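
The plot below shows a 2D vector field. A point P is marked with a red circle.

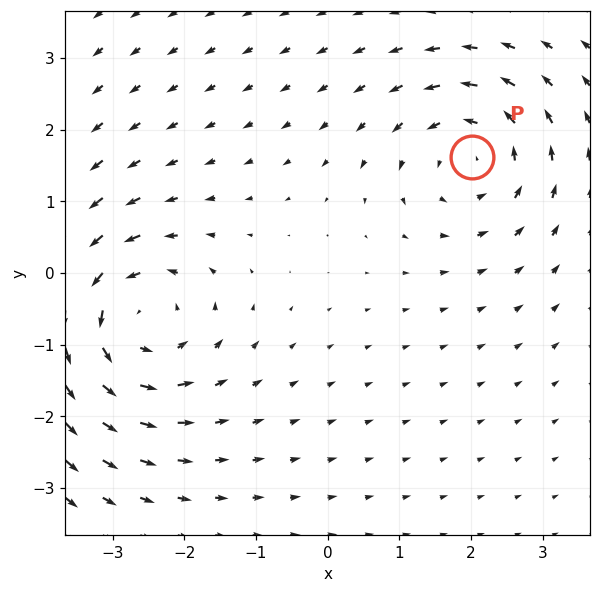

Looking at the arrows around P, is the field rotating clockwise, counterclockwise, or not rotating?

Near P at (2.0, 1.6) the arrows circulate counterclockwise. The curl (z-component) there is about +4; positive curl means counterclockwise rotation.

counterclockwise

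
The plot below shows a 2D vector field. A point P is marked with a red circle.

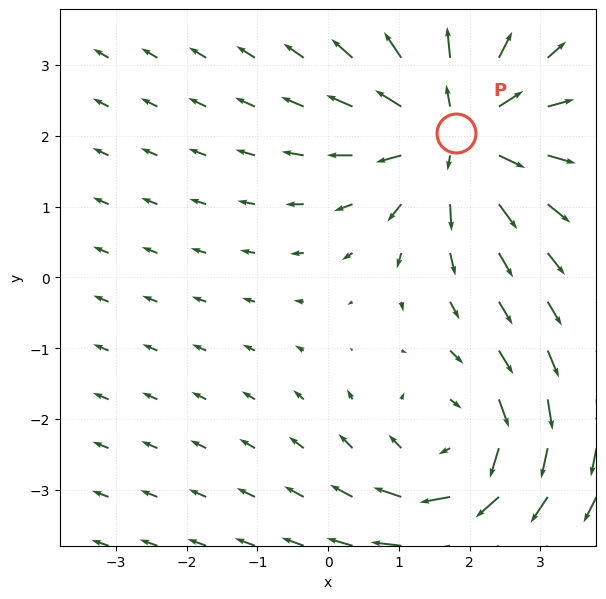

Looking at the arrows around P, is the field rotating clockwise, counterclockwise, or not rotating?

Near P at (1.8, 2.0) the arrows show no circulation. The curl there is ≈0.

not rotating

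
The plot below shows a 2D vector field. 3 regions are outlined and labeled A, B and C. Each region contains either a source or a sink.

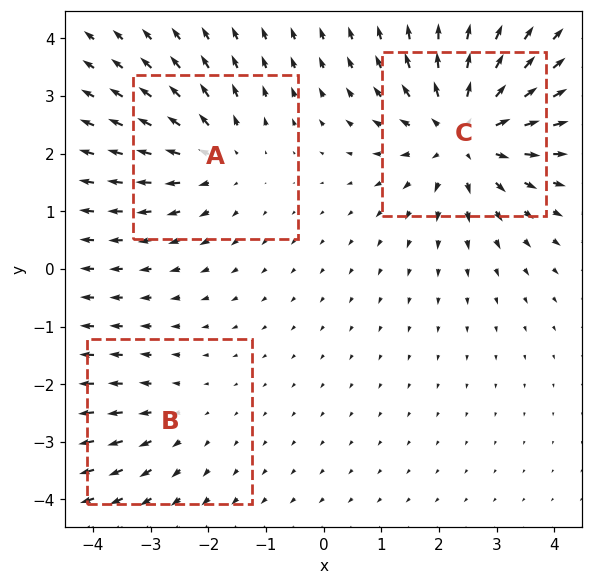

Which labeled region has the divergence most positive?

C

Divergence at each region's feature centre — A: about +3, B: about +2, C: about +5. Region C is most positive.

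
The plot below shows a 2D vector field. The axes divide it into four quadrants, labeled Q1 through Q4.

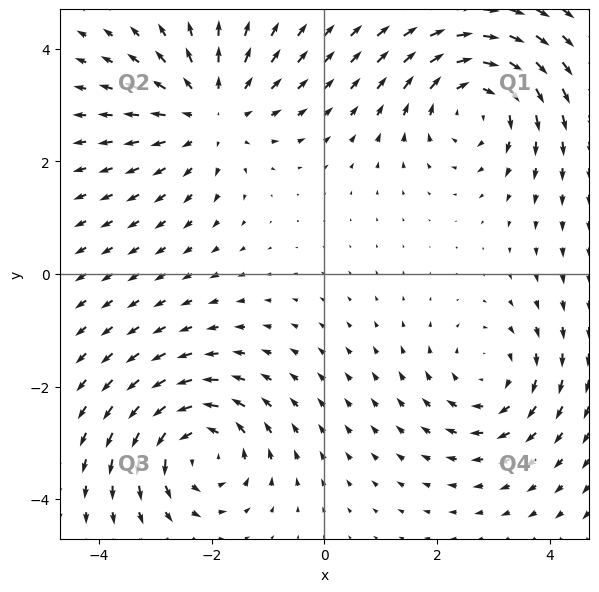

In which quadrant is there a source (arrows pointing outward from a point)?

The source sits at approximately (-2.0, 2.8), which lies in quadrant Q2. The divergence there is about +4, positive as expected for a source.

Q2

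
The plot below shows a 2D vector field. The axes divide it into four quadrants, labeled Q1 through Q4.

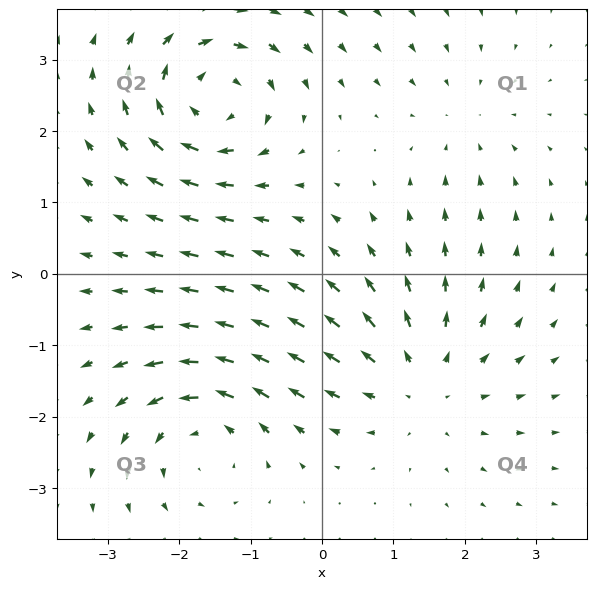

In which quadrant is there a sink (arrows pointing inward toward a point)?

The sink sits at approximately (2.0, 2.1), which lies in quadrant Q1. The divergence there is about -2, negative as expected for a sink.

Q1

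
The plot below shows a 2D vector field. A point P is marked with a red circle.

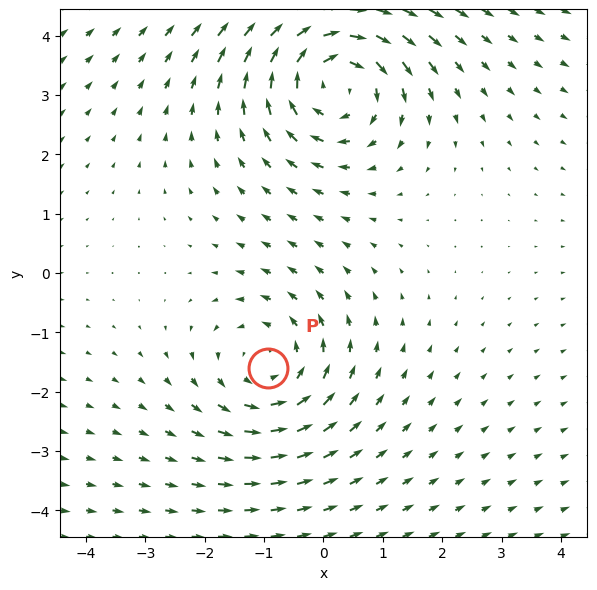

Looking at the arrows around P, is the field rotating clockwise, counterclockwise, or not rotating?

Near P at (-0.9, -1.6) the arrows circulate counterclockwise. The curl (z-component) there is about +3; positive curl means counterclockwise rotation.

counterclockwise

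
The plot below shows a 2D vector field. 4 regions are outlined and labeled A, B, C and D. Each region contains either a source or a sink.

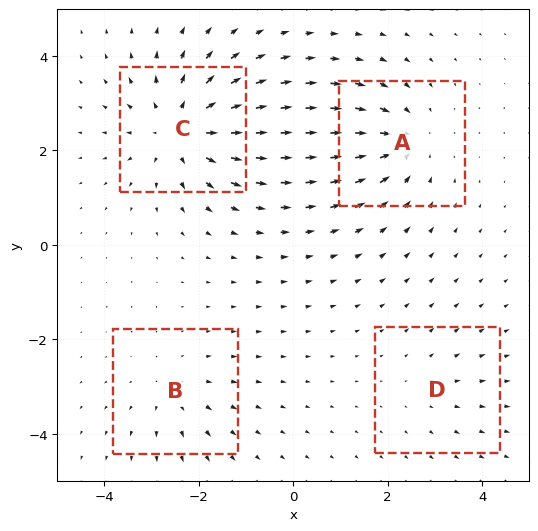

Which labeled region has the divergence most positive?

C

Divergence at each region's feature centre — A: about -5, B: about +3, C: about +6, D: about +2. Region C is most positive.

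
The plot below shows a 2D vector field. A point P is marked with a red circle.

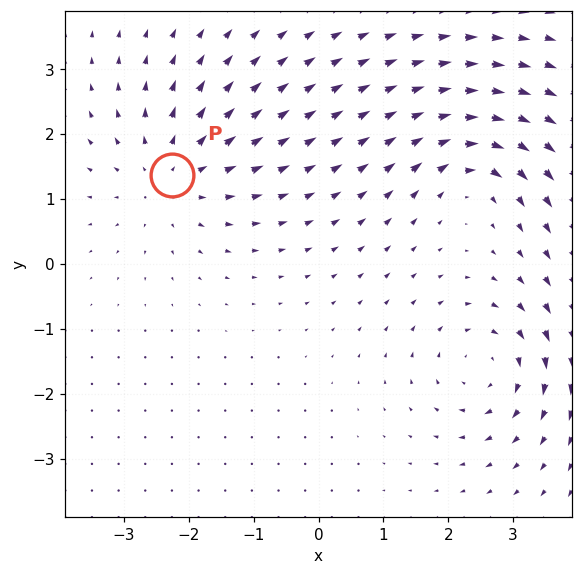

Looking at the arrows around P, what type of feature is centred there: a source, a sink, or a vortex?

source

At P (-2.3, 1.4) the arrows spread outward. Divergence about +3, curl ≈0 — positive divergence with near-zero curl is a source.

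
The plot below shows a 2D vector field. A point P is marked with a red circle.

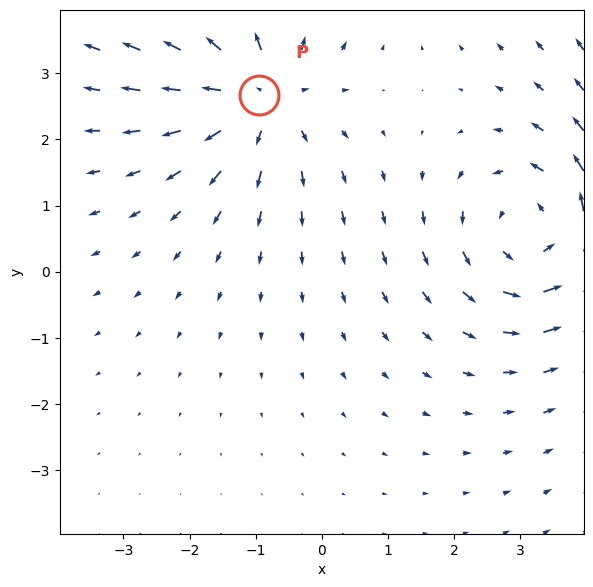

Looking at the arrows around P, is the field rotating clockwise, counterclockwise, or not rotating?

not rotating

Near P at (-1.0, 2.7) the arrows show no circulation. The curl there is ≈0.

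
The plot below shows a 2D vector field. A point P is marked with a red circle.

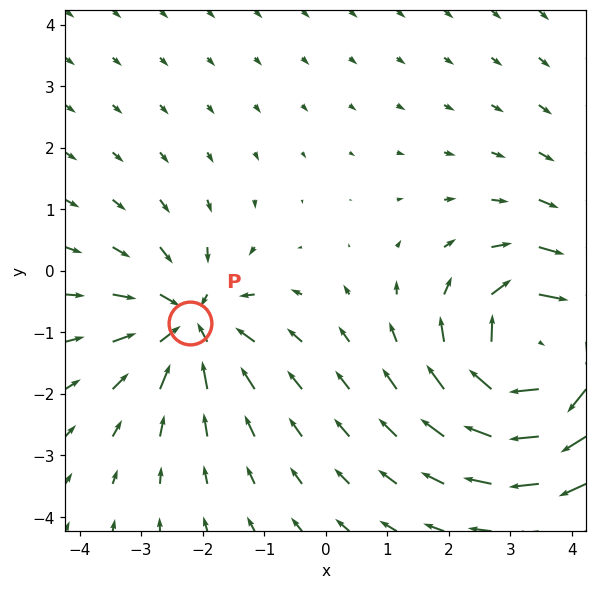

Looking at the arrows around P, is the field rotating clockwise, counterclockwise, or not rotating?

not rotating

Near P at (-2.2, -0.9) the arrows show no circulation. The curl there is ≈0.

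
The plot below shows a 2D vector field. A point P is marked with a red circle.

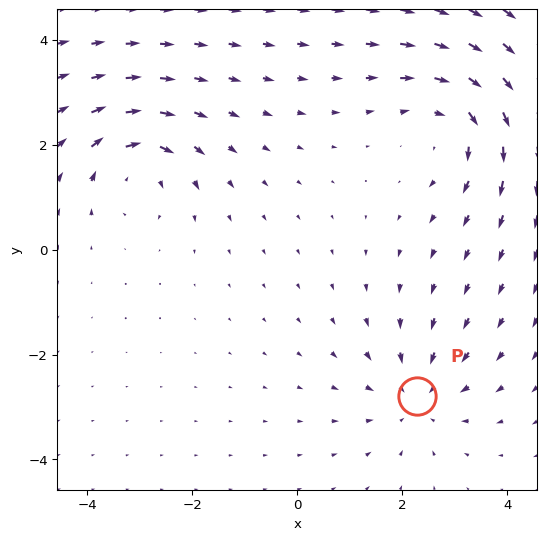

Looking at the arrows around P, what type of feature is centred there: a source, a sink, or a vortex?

At P (2.3, -2.8) the arrows converge inward. Divergence about -3, curl ≈0 — negative divergence with near-zero curl is a sink.

sink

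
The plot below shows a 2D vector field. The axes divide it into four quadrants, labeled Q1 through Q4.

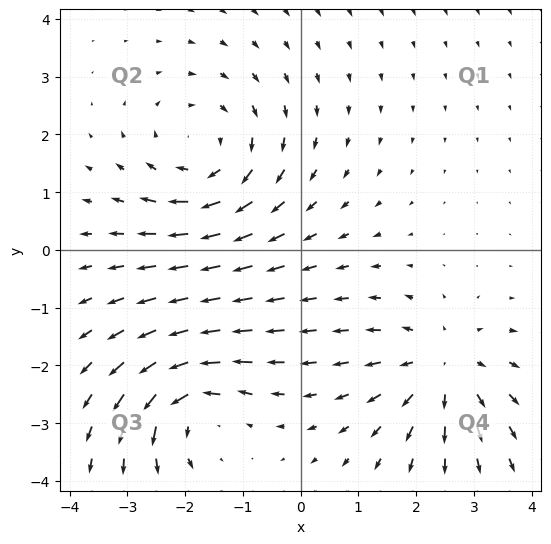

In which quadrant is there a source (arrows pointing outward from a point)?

Q4

The source sits at approximately (2.5, -2.0), which lies in quadrant Q4. The divergence there is about +4, positive as expected for a source.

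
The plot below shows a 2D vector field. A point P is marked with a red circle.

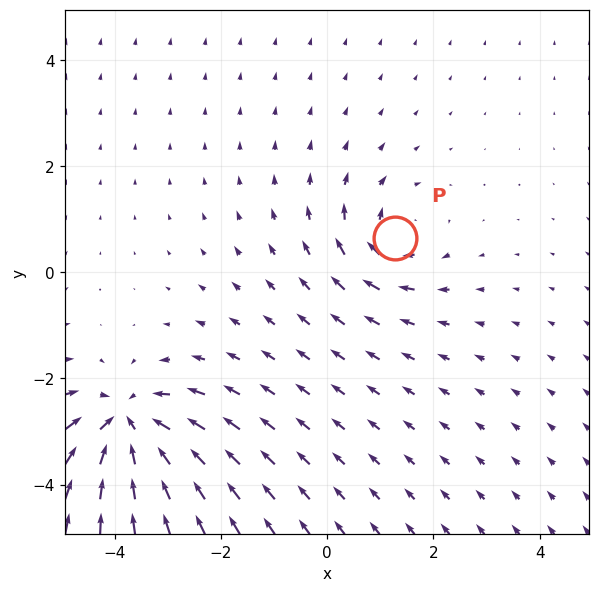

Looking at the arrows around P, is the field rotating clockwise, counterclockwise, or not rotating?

Near P at (1.3, 0.7) the arrows circulate clockwise. The curl (z-component) there is about -4; negative curl means clockwise rotation.

clockwise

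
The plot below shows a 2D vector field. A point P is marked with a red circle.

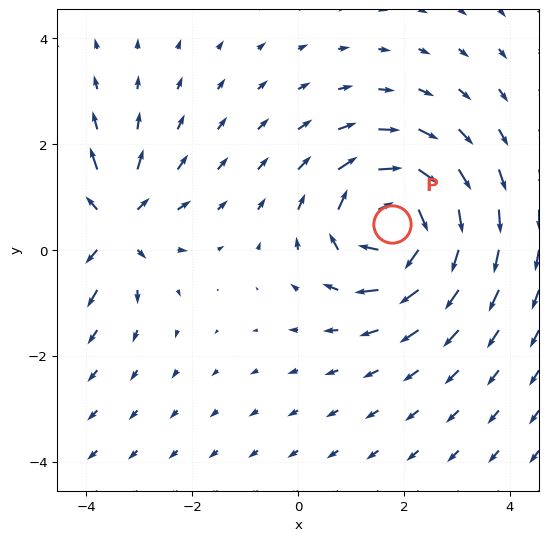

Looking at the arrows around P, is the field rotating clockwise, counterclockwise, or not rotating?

clockwise

Near P at (1.8, 0.5) the arrows circulate clockwise. The curl (z-component) there is about -5; negative curl means clockwise rotation.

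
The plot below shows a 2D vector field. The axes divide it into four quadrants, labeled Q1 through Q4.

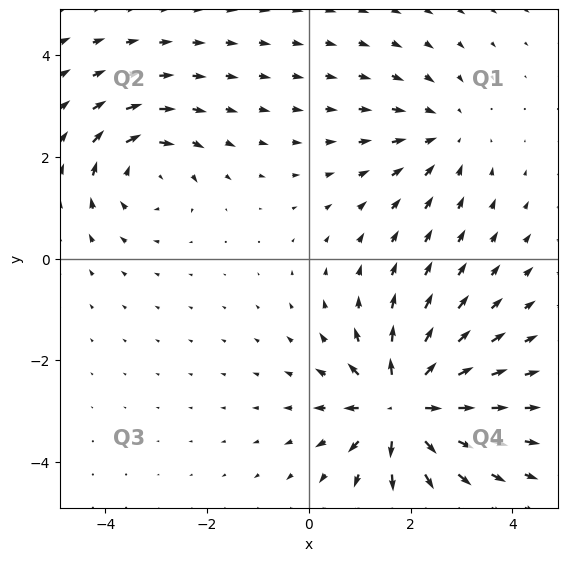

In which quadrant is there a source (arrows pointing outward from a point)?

The source sits at approximately (1.9, -2.9), which lies in quadrant Q4. The divergence there is about +6, positive as expected for a source.

Q4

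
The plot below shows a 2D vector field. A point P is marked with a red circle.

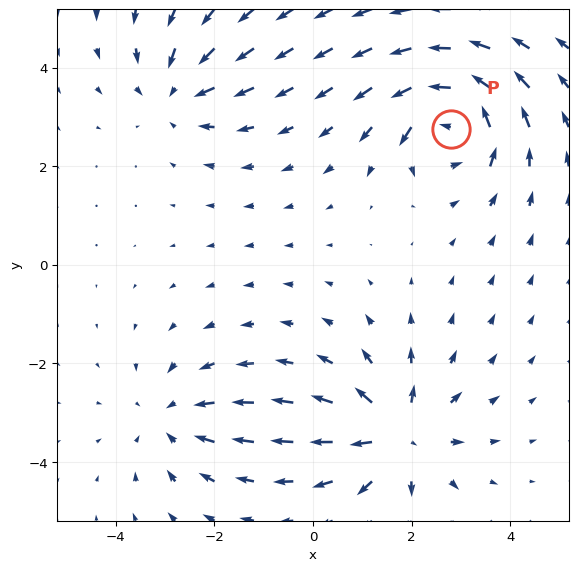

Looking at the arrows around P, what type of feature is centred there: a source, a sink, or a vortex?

At P (2.8, 2.8) the arrows circulate counterclockwise. Divergence ≈0, curl about +5 — near-zero divergence with nonzero curl is a vortex.

vortex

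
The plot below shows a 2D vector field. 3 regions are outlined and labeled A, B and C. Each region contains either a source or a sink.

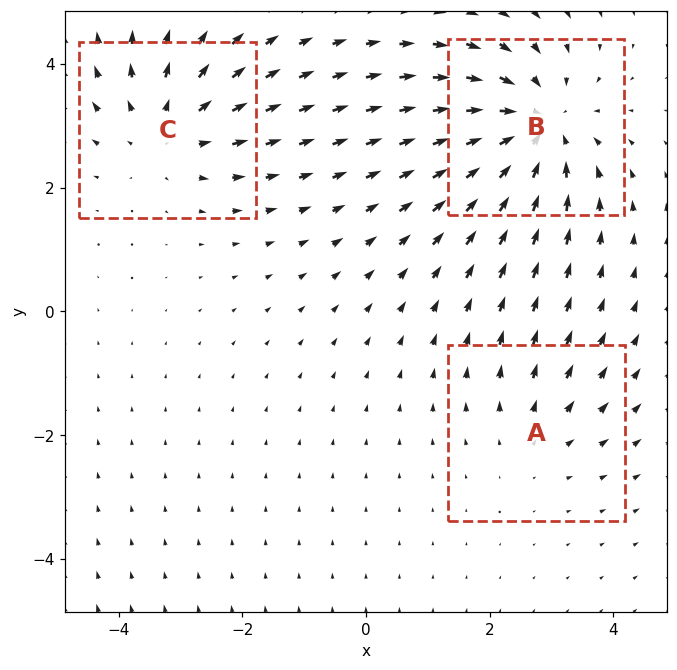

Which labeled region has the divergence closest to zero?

A

Divergence at each region's feature centre — A: about +2, B: about -4, C: about +3. Region A is closest to zero.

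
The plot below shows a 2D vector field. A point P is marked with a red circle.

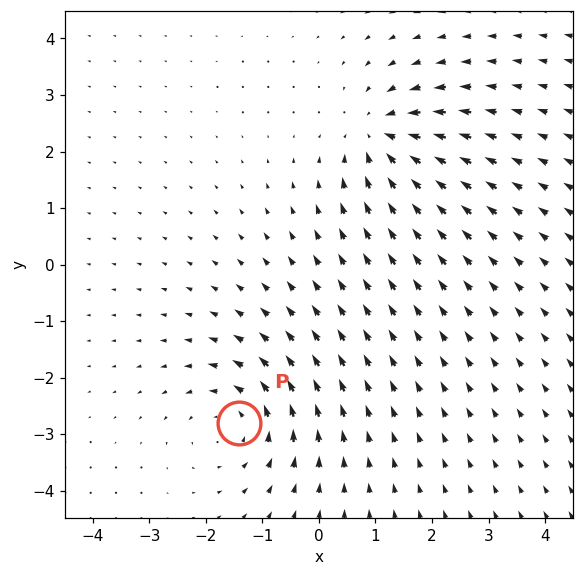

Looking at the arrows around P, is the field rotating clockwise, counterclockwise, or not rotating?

Near P at (-1.4, -2.8) the arrows circulate counterclockwise. The curl (z-component) there is about +5; positive curl means counterclockwise rotation.

counterclockwise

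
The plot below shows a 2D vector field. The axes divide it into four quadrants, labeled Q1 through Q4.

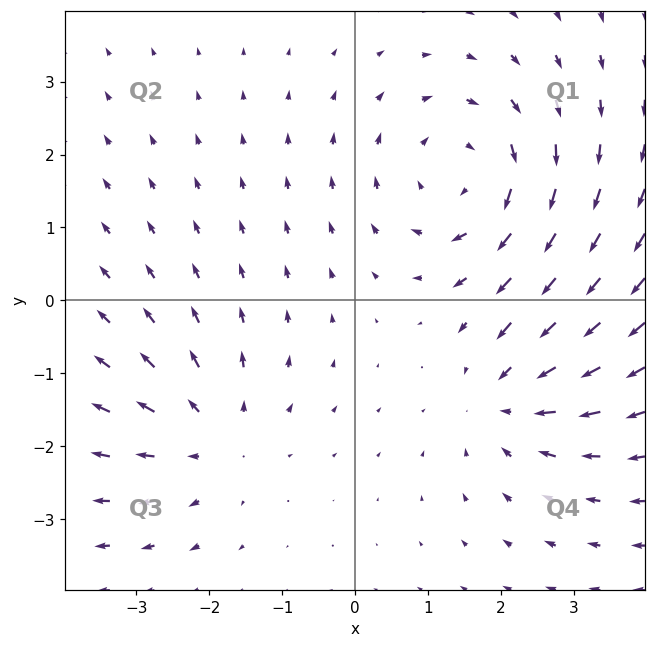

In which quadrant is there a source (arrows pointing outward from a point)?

Q3

The source sits at approximately (-1.9, -1.9), which lies in quadrant Q3. The divergence there is about +3, positive as expected for a source.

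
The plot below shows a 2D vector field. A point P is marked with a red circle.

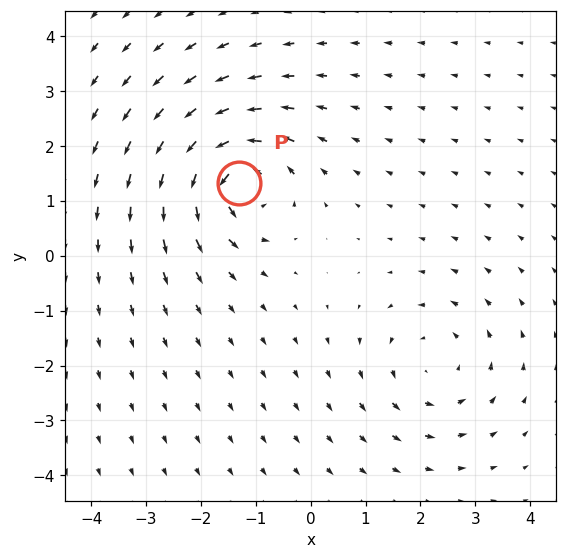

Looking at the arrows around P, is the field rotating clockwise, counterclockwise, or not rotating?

Near P at (-1.3, 1.3) the arrows circulate counterclockwise. The curl (z-component) there is about +7; positive curl means counterclockwise rotation.

counterclockwise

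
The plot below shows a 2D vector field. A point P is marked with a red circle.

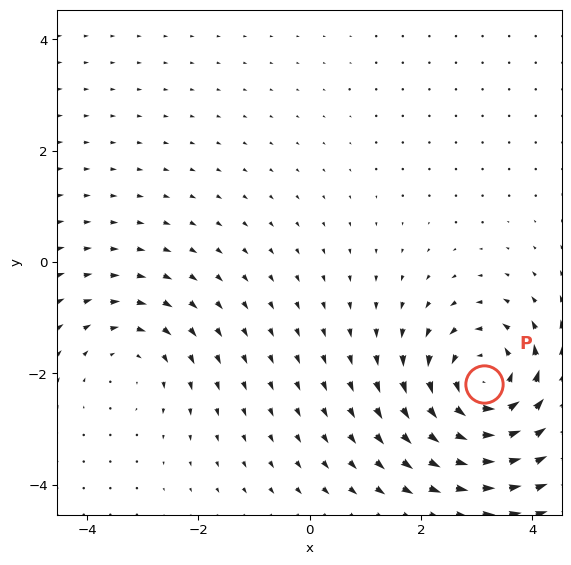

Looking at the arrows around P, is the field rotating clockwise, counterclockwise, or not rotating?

Near P at (3.1, -2.2) the arrows circulate counterclockwise. The curl (z-component) there is about +5; positive curl means counterclockwise rotation.

counterclockwise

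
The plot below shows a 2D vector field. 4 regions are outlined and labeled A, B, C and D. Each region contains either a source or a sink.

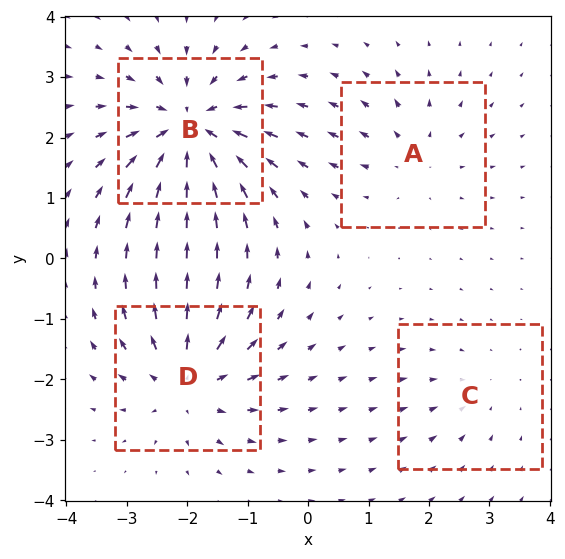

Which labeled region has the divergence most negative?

B

Divergence at each region's feature centre — A: about +3, B: about -8, C: about -2, D: about +6. Region B is most negative.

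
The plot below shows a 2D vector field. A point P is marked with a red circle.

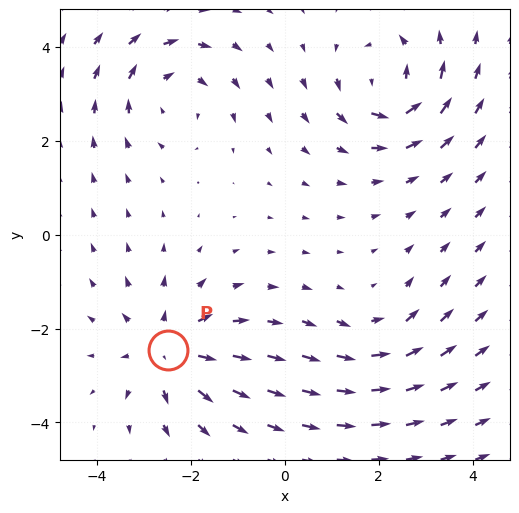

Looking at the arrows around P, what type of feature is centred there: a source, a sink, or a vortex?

At P (-2.5, -2.5) the arrows spread outward. Divergence about +4, curl ≈0 — positive divergence with near-zero curl is a source.

source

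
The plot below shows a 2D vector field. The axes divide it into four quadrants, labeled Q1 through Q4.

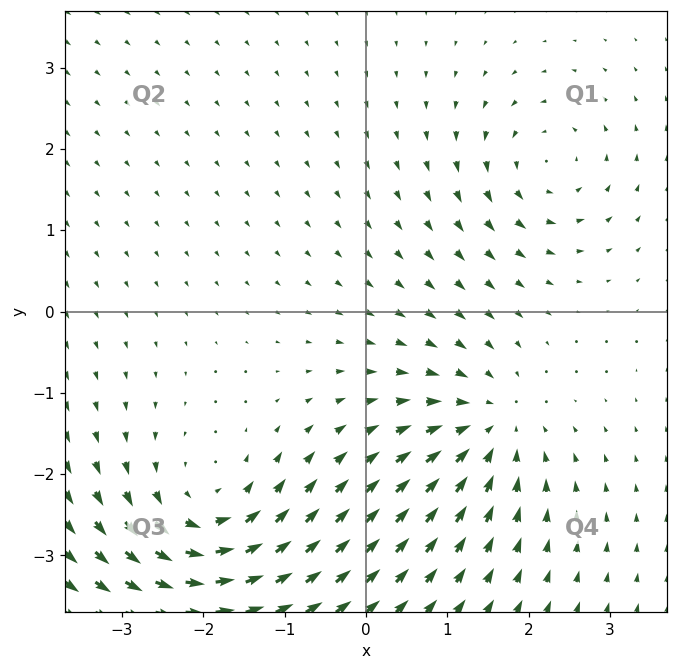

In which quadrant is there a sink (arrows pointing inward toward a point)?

The sink sits at approximately (1.5, -1.4), which lies in quadrant Q4. The divergence there is about -5, negative as expected for a sink.

Q4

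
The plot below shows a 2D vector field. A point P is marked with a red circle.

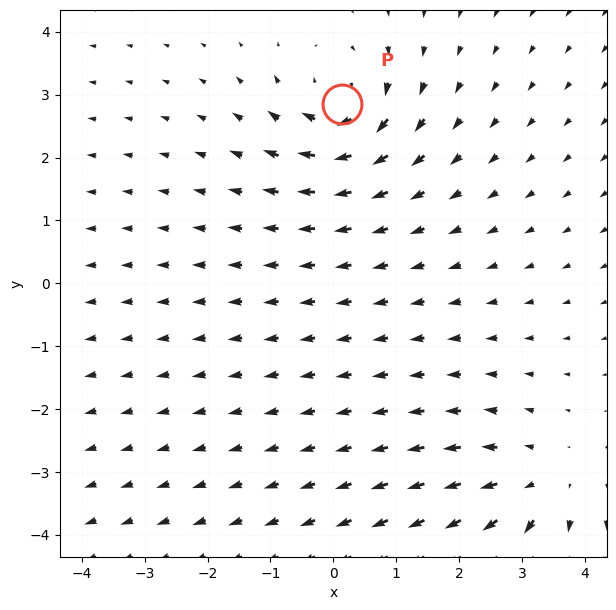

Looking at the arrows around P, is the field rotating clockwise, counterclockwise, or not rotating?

clockwise

Near P at (0.1, 2.9) the arrows circulate clockwise. The curl (z-component) there is about -4; negative curl means clockwise rotation.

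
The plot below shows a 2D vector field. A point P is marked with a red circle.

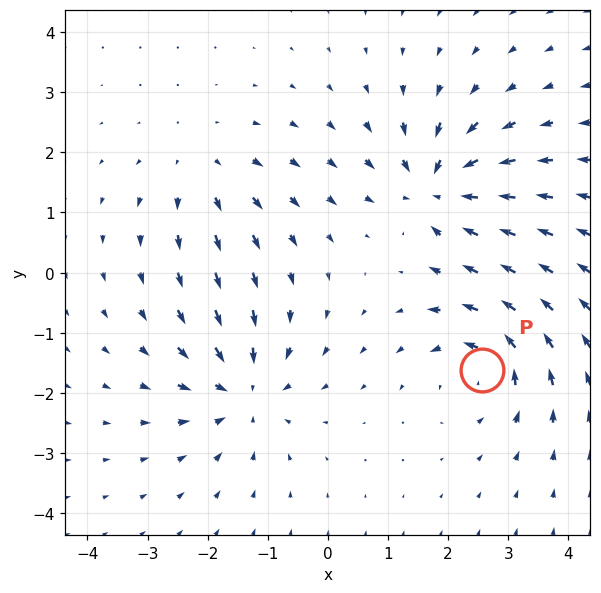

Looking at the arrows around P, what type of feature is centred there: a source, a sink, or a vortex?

vortex

At P (2.6, -1.6) the arrows circulate counterclockwise. Divergence ≈0, curl about +5 — near-zero divergence with nonzero curl is a vortex.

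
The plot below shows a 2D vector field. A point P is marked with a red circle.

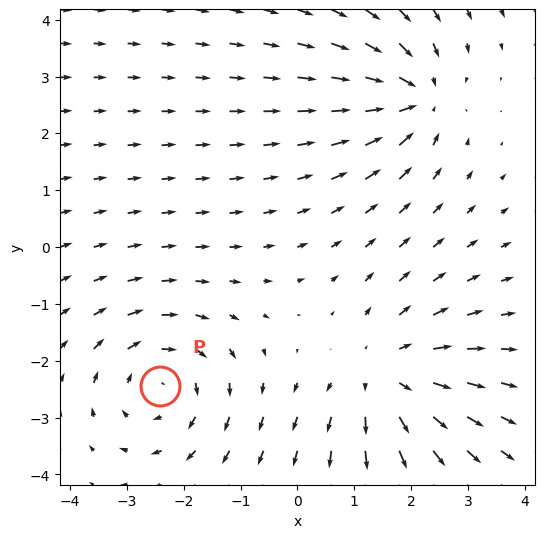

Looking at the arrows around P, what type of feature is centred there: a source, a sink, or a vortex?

vortex

At P (-2.4, -2.4) the arrows circulate clockwise. Divergence ≈0, curl about -4 — near-zero divergence with nonzero curl is a vortex.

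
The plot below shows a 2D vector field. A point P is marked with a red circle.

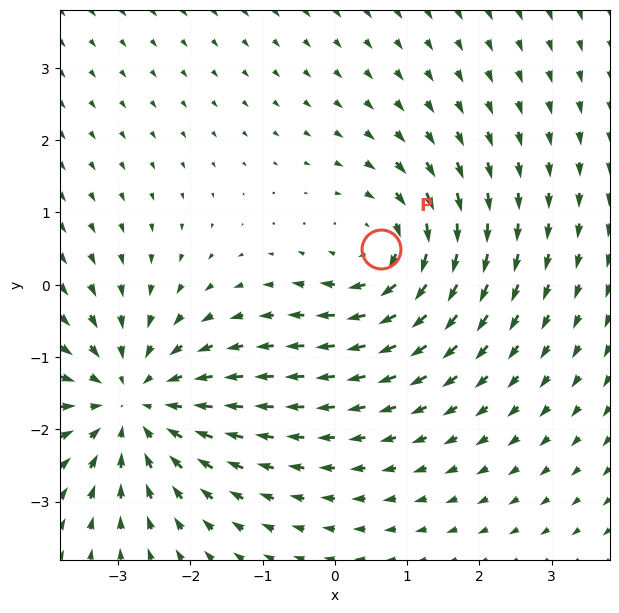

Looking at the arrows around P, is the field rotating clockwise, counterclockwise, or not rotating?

clockwise

Near P at (0.6, 0.5) the arrows circulate clockwise. The curl (z-component) there is about -3; negative curl means clockwise rotation.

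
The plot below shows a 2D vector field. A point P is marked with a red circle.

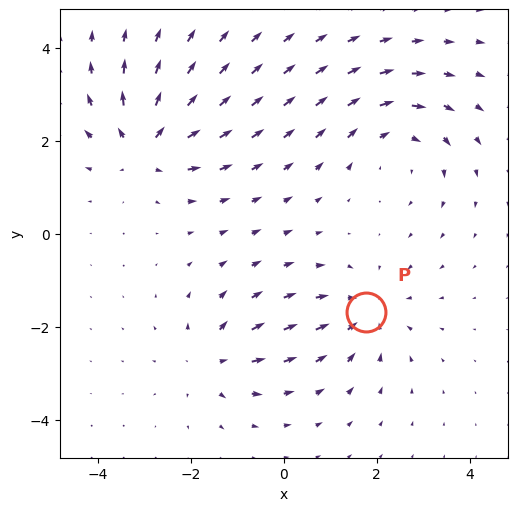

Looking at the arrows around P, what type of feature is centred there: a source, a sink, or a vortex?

sink

At P (1.8, -1.7) the arrows converge inward. Divergence about -3, curl ≈0 — negative divergence with near-zero curl is a sink.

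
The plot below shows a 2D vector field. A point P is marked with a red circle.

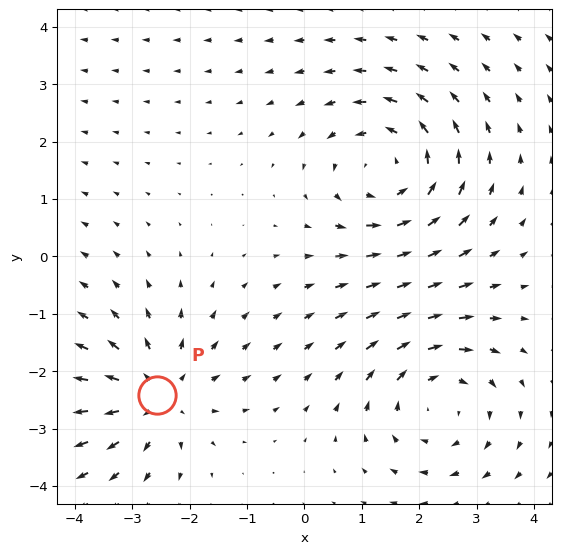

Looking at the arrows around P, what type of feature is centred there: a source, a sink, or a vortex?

At P (-2.6, -2.4) the arrows spread outward. Divergence about +4, curl ≈0 — positive divergence with near-zero curl is a source.

source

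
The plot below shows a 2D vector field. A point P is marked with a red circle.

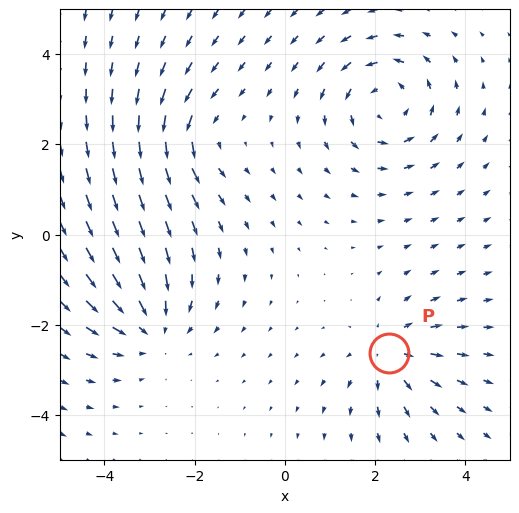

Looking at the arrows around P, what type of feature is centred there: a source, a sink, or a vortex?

At P (2.3, -2.6) the arrows spread outward. Divergence about +4, curl ≈0 — positive divergence with near-zero curl is a source.

source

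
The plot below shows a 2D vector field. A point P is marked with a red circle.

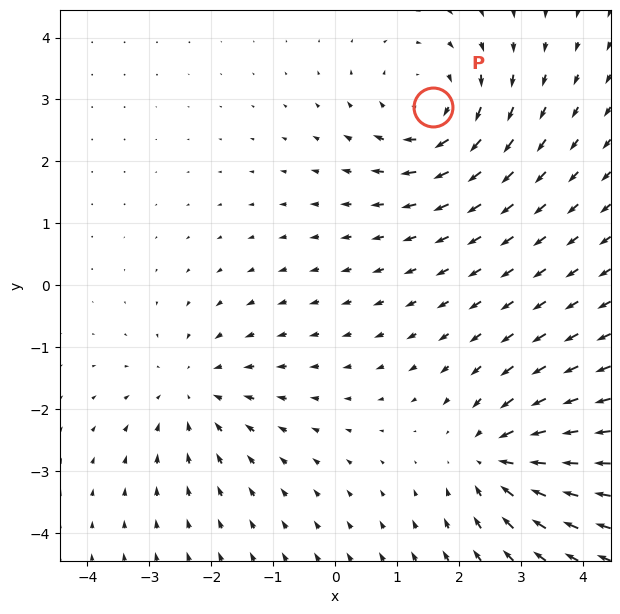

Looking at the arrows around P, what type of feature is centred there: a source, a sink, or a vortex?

vortex

At P (1.6, 2.9) the arrows circulate clockwise. Divergence ≈0, curl about -5 — near-zero divergence with nonzero curl is a vortex.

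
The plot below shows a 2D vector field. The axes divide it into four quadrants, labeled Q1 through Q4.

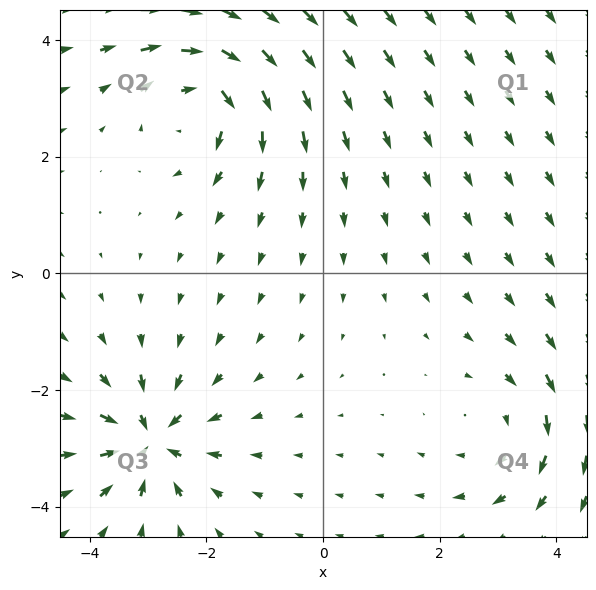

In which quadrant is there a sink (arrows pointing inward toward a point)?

The sink sits at approximately (-3.0, -2.9), which lies in quadrant Q3. The divergence there is about -6, negative as expected for a sink.

Q3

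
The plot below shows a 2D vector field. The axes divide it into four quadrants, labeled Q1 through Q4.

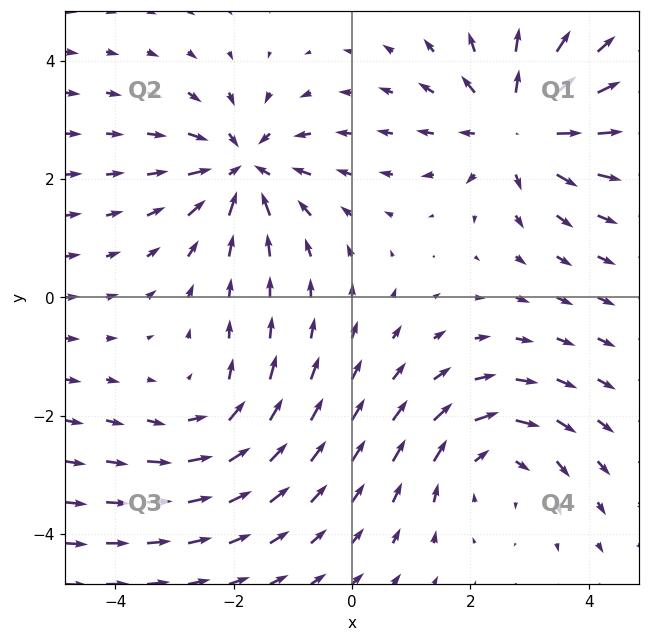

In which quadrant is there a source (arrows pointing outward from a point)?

The source sits at approximately (2.8, 2.9), which lies in quadrant Q1. The divergence there is about +4, positive as expected for a source.

Q1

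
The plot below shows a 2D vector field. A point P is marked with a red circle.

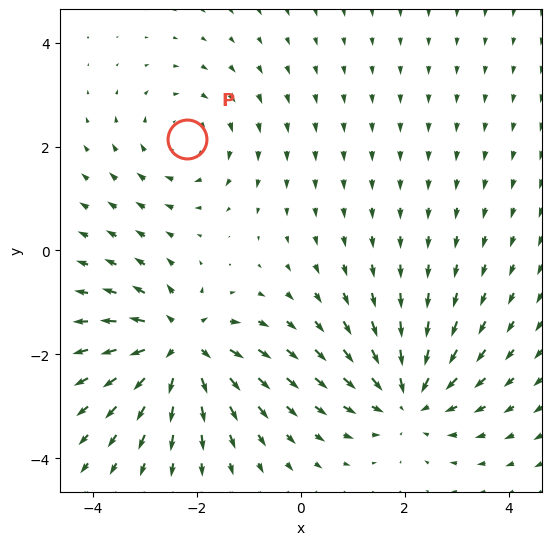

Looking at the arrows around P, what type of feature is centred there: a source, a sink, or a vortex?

vortex

At P (-2.2, 2.1) the arrows circulate clockwise. Divergence ≈0, curl about -2 — near-zero divergence with nonzero curl is a vortex.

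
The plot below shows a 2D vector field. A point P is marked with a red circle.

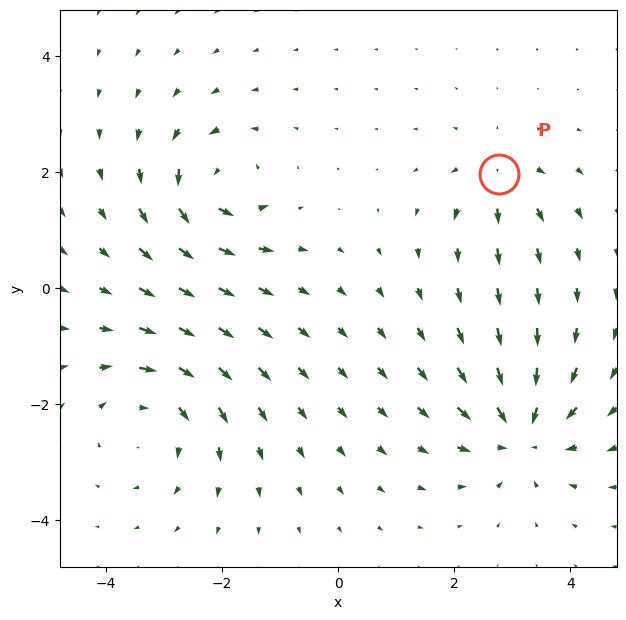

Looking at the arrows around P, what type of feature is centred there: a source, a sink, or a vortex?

At P (2.8, 2.0) the arrows spread outward. Divergence about +4, curl ≈0 — positive divergence with near-zero curl is a source.

source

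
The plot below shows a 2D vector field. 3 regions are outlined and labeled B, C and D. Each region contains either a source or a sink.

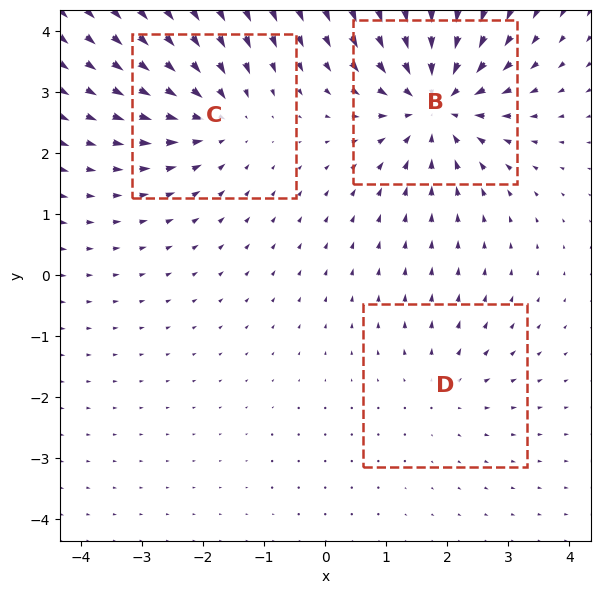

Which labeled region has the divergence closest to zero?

D

Divergence at each region's feature centre — B: about -5, C: about -4, D: about +2. Region D is closest to zero.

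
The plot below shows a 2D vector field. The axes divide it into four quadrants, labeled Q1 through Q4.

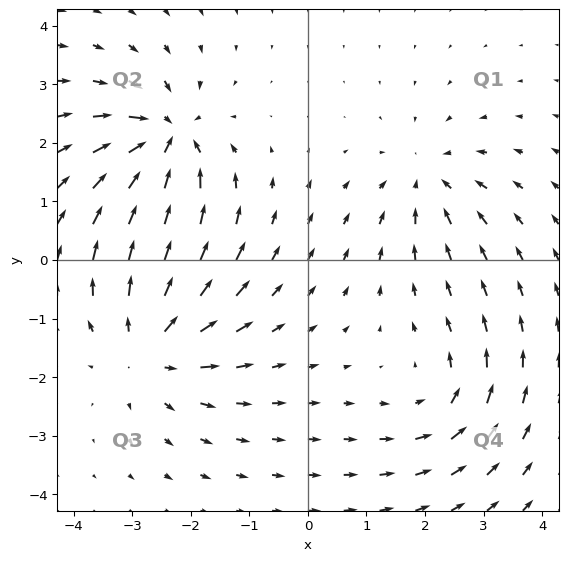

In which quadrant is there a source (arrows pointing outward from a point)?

Q3

The source sits at approximately (-2.7, -1.5), which lies in quadrant Q3. The divergence there is about +4, positive as expected for a source.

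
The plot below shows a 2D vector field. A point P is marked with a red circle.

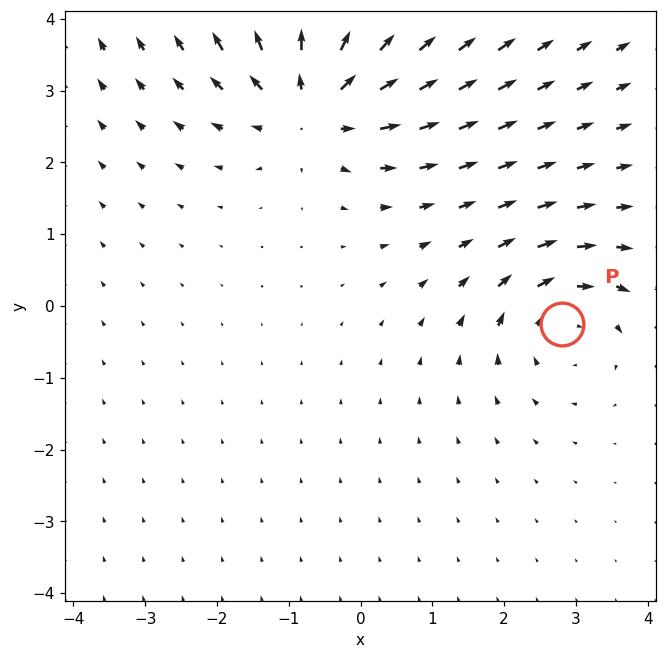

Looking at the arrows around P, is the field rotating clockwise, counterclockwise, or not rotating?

clockwise

Near P at (2.8, -0.3) the arrows circulate clockwise. The curl (z-component) there is about -4; negative curl means clockwise rotation.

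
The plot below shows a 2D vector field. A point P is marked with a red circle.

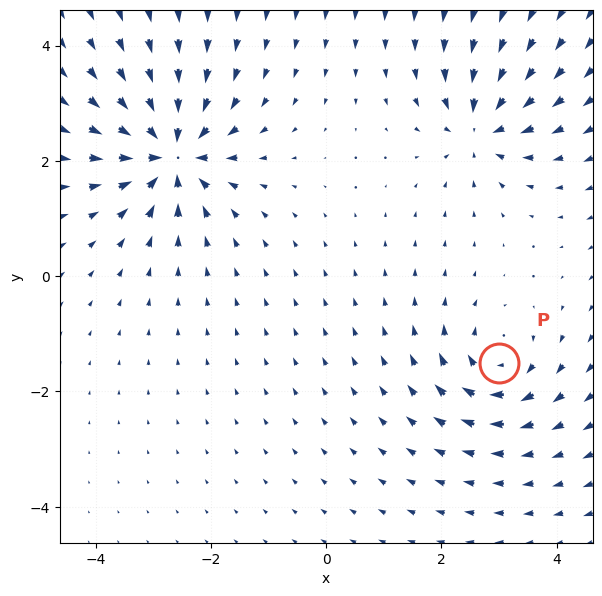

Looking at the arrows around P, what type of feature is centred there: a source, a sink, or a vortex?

At P (3.0, -1.5) the arrows circulate clockwise. Divergence ≈0, curl about -4 — near-zero divergence with nonzero curl is a vortex.

vortex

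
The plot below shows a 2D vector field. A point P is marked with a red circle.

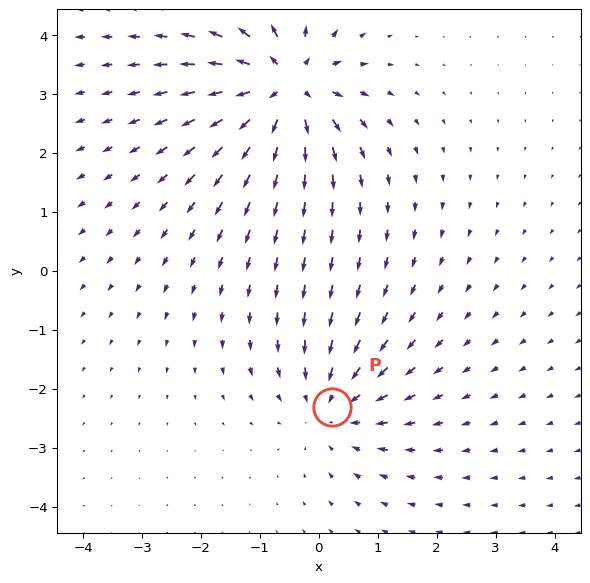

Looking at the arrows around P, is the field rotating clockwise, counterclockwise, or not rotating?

Near P at (0.2, -2.3) the arrows show no circulation. The curl there is ≈0.

not rotating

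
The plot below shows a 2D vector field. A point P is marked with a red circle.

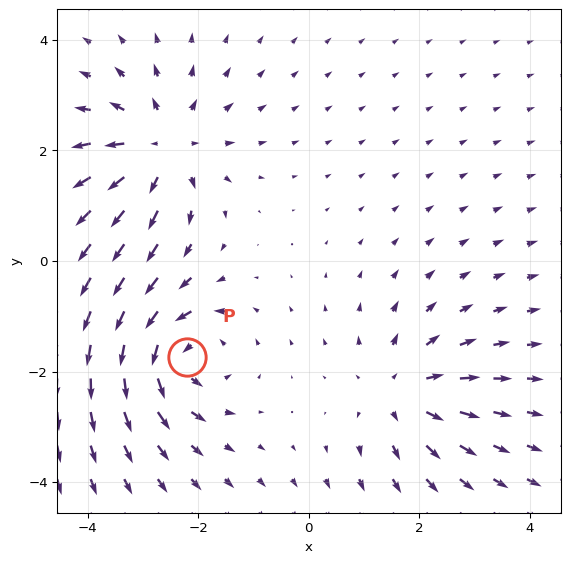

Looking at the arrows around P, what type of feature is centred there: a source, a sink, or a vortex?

vortex

At P (-2.2, -1.7) the arrows circulate counterclockwise. Divergence ≈0, curl about +6 — near-zero divergence with nonzero curl is a vortex.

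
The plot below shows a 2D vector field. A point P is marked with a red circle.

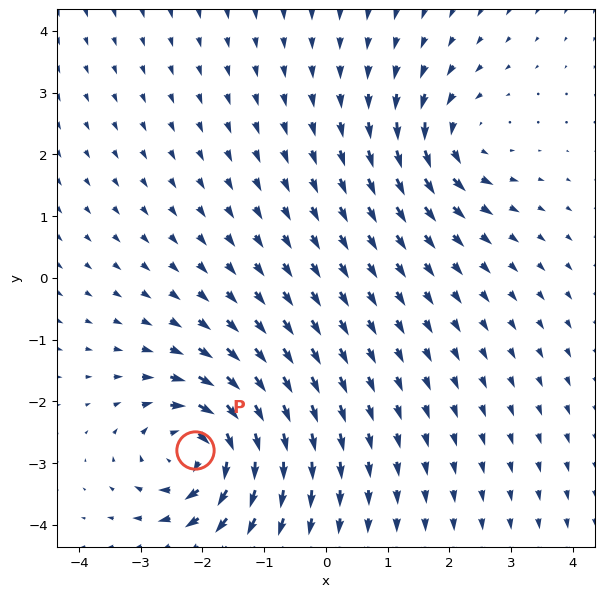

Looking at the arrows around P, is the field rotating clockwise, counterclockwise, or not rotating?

Near P at (-2.1, -2.8) the arrows circulate clockwise. The curl (z-component) there is about -6; negative curl means clockwise rotation.

clockwise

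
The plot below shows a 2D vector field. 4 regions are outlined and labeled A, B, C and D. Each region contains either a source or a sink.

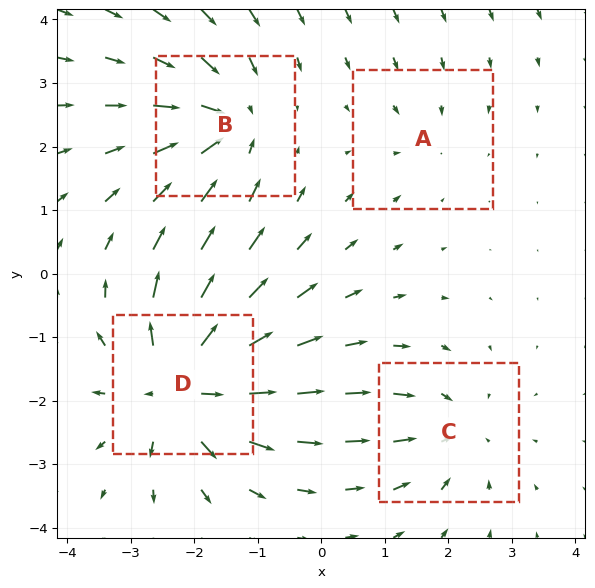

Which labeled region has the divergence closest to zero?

A

Divergence at each region's feature centre — A: about -2, B: about -5, C: about -3, D: about +7. Region A is closest to zero.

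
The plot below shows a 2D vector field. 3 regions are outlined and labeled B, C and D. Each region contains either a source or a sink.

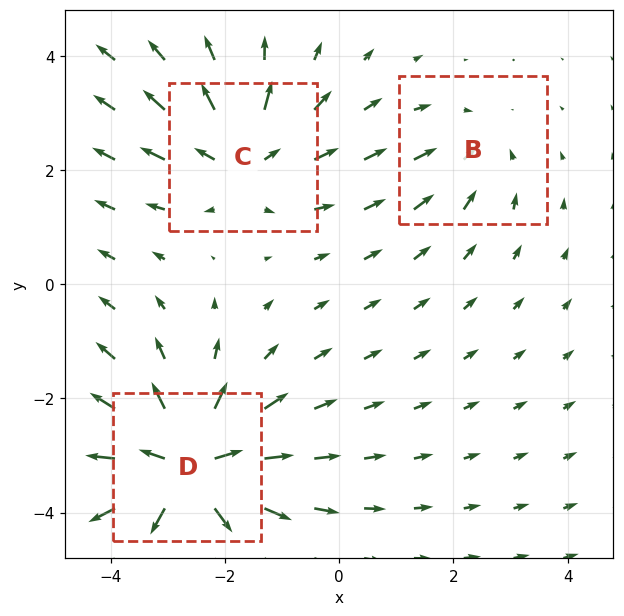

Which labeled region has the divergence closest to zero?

Divergence at each region's feature centre — B: about -2, C: about +4, D: about +6. Region B is closest to zero.

B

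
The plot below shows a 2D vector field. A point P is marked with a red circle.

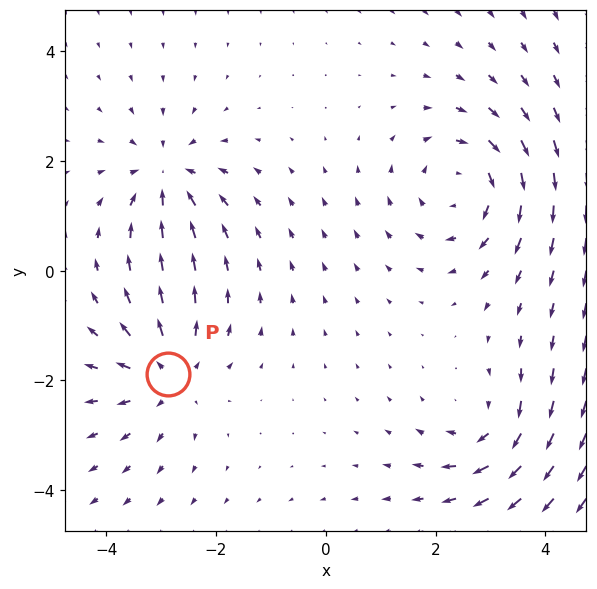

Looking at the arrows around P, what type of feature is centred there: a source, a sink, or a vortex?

source

At P (-2.9, -1.9) the arrows spread outward. Divergence about +4, curl ≈0 — positive divergence with near-zero curl is a source.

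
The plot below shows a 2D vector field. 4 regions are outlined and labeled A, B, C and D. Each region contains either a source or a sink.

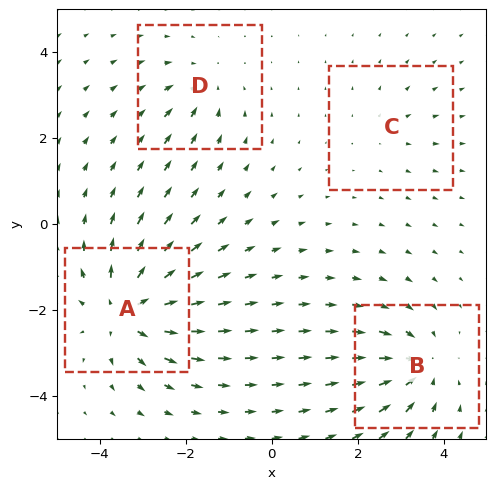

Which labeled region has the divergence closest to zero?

Divergence at each region's feature centre — A: about +7, B: about -5, C: about +2, D: about -4. Region C is closest to zero.

C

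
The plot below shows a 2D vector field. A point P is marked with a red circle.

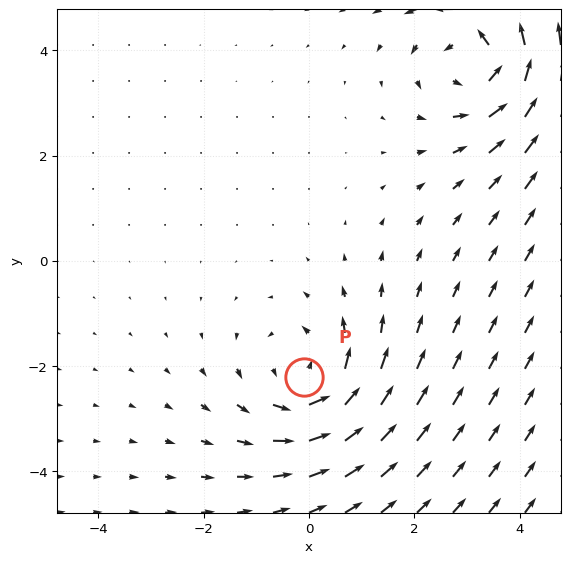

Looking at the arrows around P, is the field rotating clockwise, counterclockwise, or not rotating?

counterclockwise

Near P at (-0.1, -2.2) the arrows circulate counterclockwise. The curl (z-component) there is about +2; positive curl means counterclockwise rotation.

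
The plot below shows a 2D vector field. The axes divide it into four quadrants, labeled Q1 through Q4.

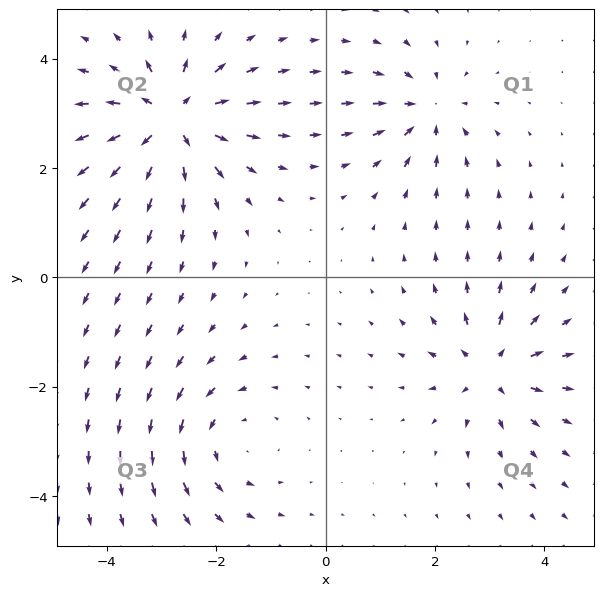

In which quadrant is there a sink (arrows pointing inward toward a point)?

Q1

The sink sits at approximately (1.9, 3.1), which lies in quadrant Q1. The divergence there is about -4, negative as expected for a sink.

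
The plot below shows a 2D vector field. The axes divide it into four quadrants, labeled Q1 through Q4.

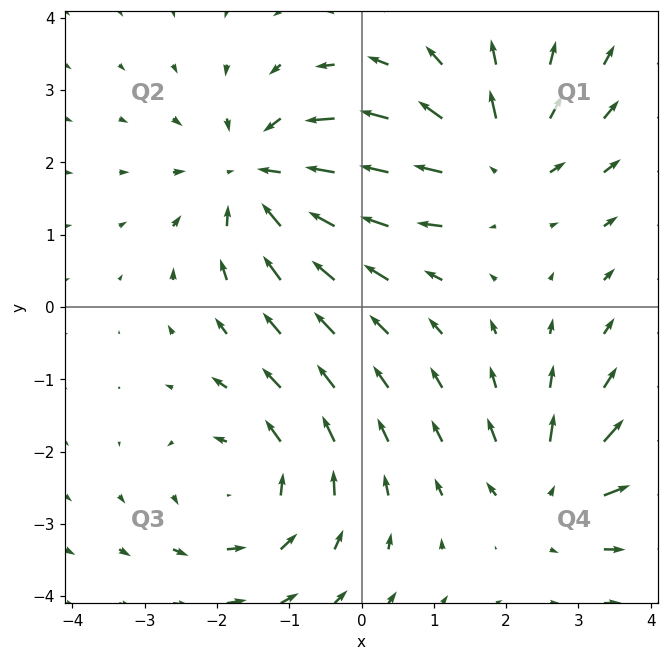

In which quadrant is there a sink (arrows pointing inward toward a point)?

The sink sits at approximately (-1.4, 1.8), which lies in quadrant Q2. The divergence there is about -4, negative as expected for a sink.

Q2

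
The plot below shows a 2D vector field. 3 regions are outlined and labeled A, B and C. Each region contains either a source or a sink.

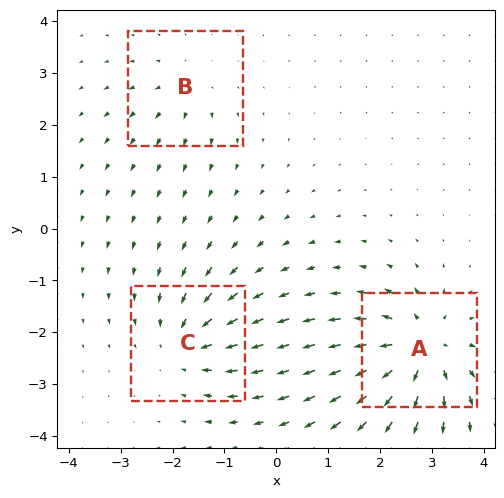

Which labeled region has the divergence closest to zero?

B

Divergence at each region's feature centre — A: about +5, B: about +2, C: about -4. Region B is closest to zero.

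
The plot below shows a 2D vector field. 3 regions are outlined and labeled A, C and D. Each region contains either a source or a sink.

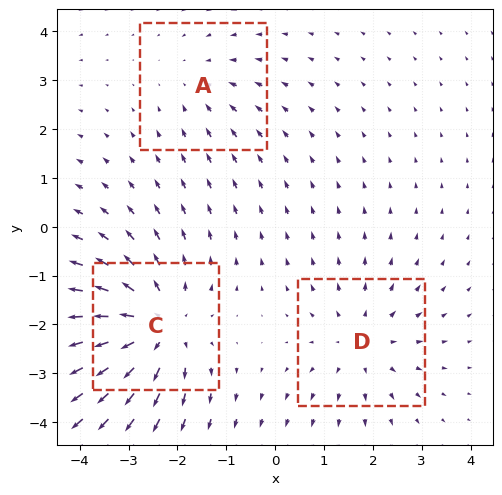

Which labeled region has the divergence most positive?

C

Divergence at each region's feature centre — A: about -2, C: about +4, D: about +3. Region C is most positive.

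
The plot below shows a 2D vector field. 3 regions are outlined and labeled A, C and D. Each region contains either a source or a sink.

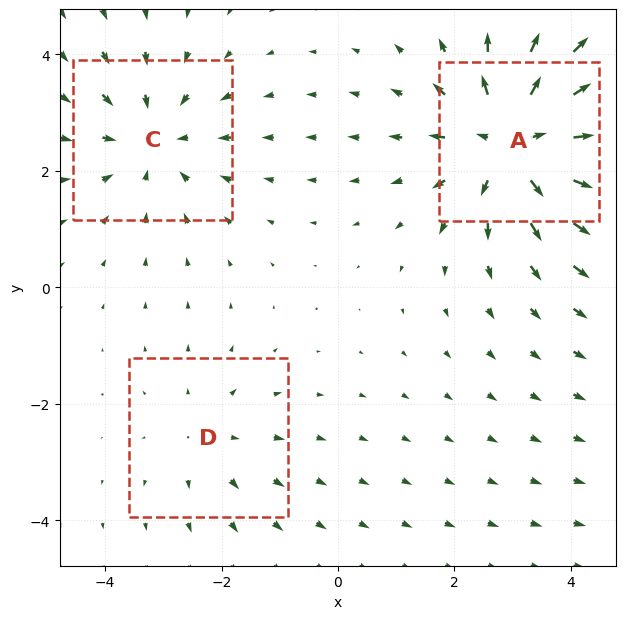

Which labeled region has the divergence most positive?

A

Divergence at each region's feature centre — A: about +4, C: about -3, D: about +2. Region A is most positive.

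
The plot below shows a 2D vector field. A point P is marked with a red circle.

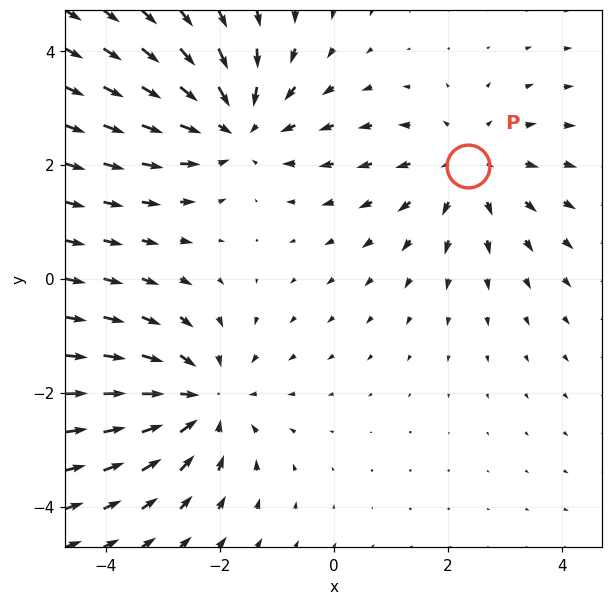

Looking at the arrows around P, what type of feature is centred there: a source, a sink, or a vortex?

source

At P (2.4, 2.0) the arrows spread outward. Divergence about +2, curl ≈0 — positive divergence with near-zero curl is a source.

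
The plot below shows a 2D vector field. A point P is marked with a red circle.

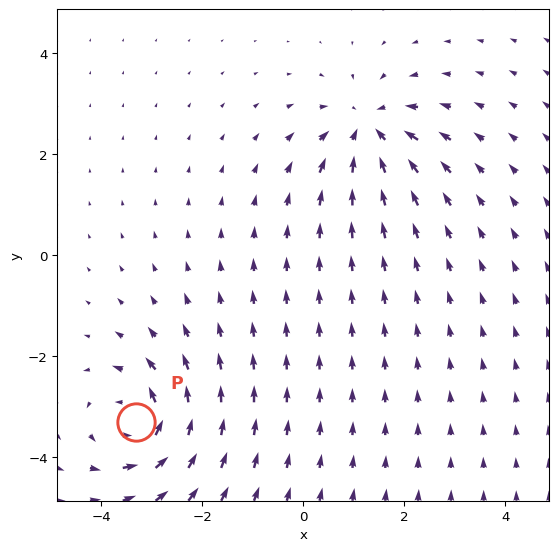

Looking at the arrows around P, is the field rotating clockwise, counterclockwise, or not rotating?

Near P at (-3.3, -3.3) the arrows circulate counterclockwise. The curl (z-component) there is about +6; positive curl means counterclockwise rotation.

counterclockwise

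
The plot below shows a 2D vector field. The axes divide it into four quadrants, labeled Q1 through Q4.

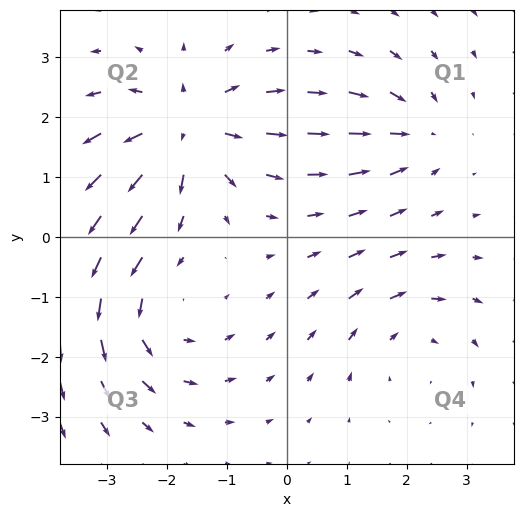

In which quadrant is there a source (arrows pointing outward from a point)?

The source sits at approximately (-1.7, 1.8), which lies in quadrant Q2. The divergence there is about +5, positive as expected for a source.

Q2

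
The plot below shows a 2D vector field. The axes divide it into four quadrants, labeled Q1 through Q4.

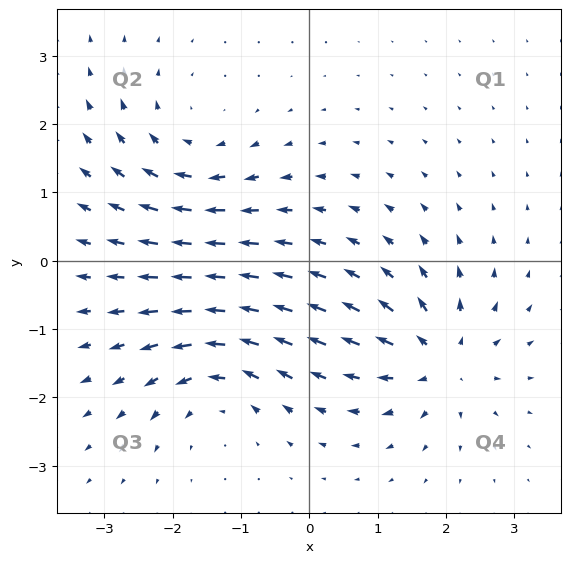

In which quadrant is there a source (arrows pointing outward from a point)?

The source sits at approximately (1.9, -1.4), which lies in quadrant Q4. The divergence there is about +6, positive as expected for a source.

Q4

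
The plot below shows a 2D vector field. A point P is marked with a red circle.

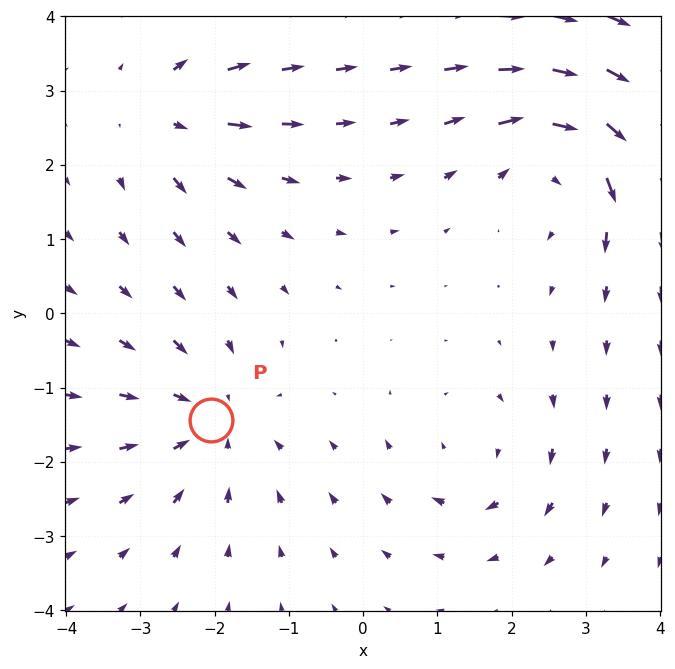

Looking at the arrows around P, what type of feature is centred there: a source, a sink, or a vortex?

sink

At P (-2.1, -1.4) the arrows converge inward. Divergence about -4, curl ≈0 — negative divergence with near-zero curl is a sink.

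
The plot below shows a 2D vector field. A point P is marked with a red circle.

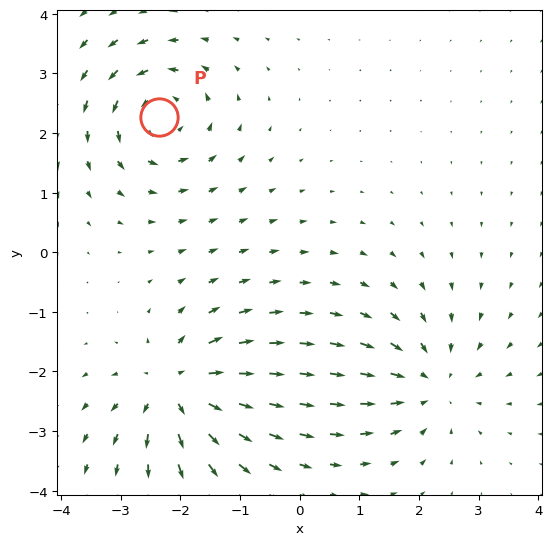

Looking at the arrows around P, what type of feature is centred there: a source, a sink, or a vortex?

vortex

At P (-2.4, 2.3) the arrows circulate counterclockwise. Divergence ≈0, curl about +5 — near-zero divergence with nonzero curl is a vortex.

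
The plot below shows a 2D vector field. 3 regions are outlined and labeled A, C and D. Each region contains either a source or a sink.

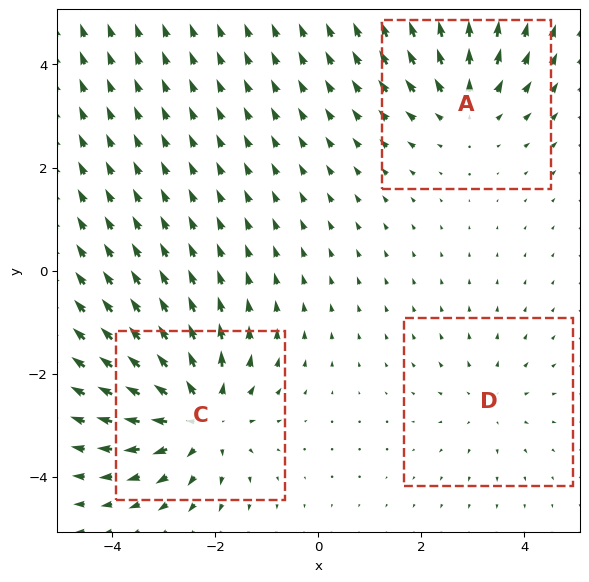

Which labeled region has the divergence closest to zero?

D

Divergence at each region's feature centre — A: about +3, C: about +5, D: about +2. Region D is closest to zero.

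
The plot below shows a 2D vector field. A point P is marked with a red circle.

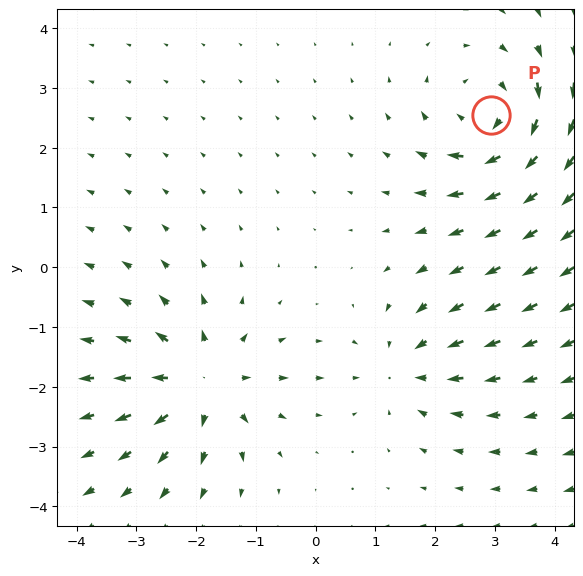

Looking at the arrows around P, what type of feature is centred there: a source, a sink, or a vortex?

At P (2.9, 2.6) the arrows circulate clockwise. Divergence ≈0, curl about -4 — near-zero divergence with nonzero curl is a vortex.

vortex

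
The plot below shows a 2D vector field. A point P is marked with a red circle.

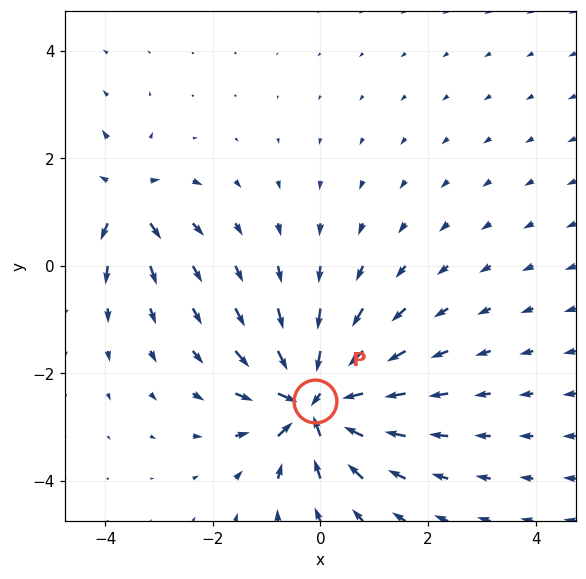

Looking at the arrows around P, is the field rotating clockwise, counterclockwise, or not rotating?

Near P at (-0.1, -2.5) the arrows show no circulation. The curl there is ≈0.

not rotating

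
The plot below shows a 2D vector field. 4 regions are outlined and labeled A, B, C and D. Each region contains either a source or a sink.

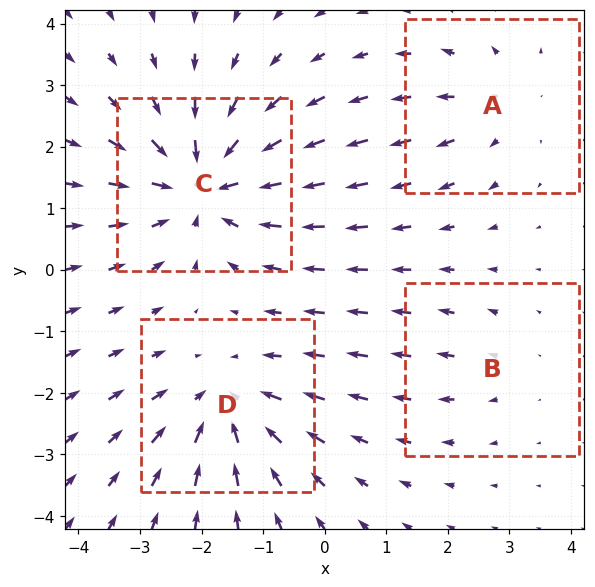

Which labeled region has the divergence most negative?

C

Divergence at each region's feature centre — A: about +3, B: about +2, C: about -7, D: about -5. Region C is most negative.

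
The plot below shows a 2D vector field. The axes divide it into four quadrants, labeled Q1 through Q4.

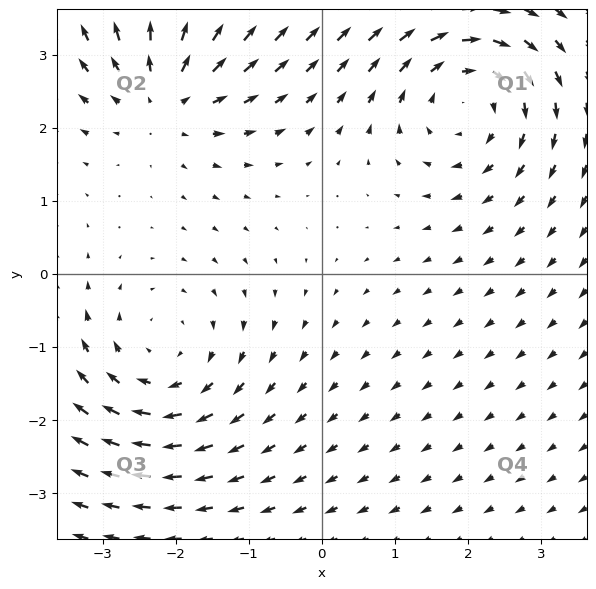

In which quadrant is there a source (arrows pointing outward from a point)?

Q2

The source sits at approximately (-2.1, 2.4), which lies in quadrant Q2. The divergence there is about +4, positive as expected for a source.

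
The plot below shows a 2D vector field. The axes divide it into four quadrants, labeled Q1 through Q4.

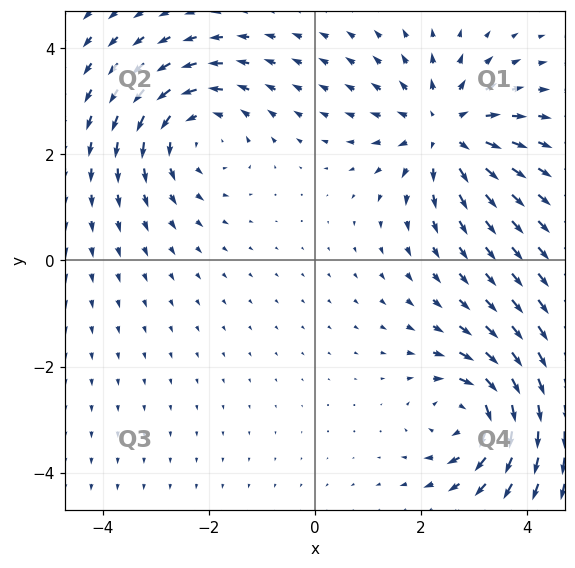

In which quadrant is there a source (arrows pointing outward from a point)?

Q1

The source sits at approximately (2.4, 2.4), which lies in quadrant Q1. The divergence there is about +3, positive as expected for a source.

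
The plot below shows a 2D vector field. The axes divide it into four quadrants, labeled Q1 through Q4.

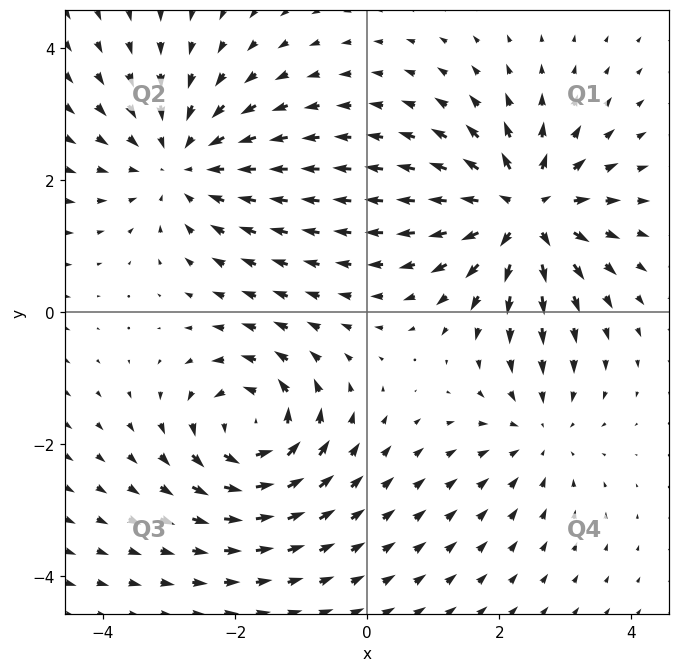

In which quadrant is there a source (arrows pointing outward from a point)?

The source sits at approximately (2.4, 1.5), which lies in quadrant Q1. The divergence there is about +6, positive as expected for a source.

Q1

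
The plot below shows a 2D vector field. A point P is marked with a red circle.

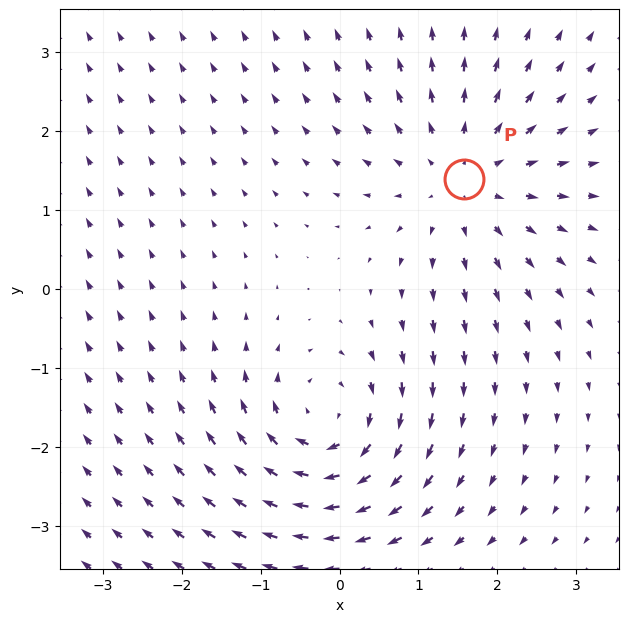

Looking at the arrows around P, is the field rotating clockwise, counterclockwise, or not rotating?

not rotating

Near P at (1.6, 1.4) the arrows show no circulation. The curl there is ≈0.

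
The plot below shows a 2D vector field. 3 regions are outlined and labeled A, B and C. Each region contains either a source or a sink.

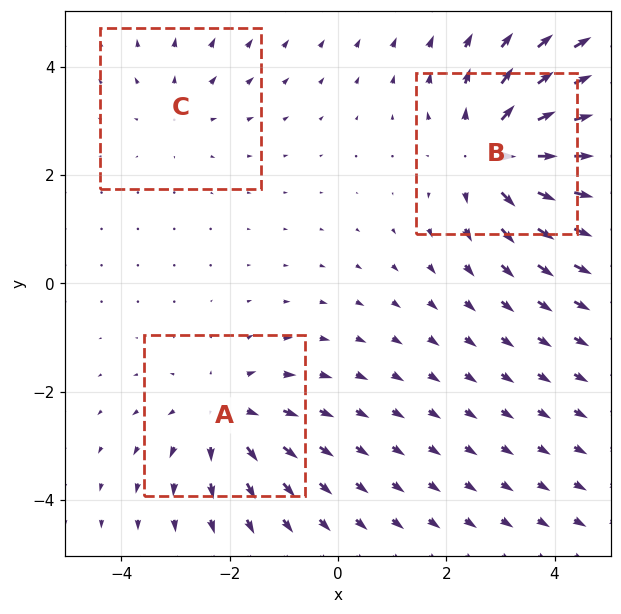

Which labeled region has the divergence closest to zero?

Divergence at each region's feature centre — A: about +3, B: about +4, C: about +2. Region C is closest to zero.

C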